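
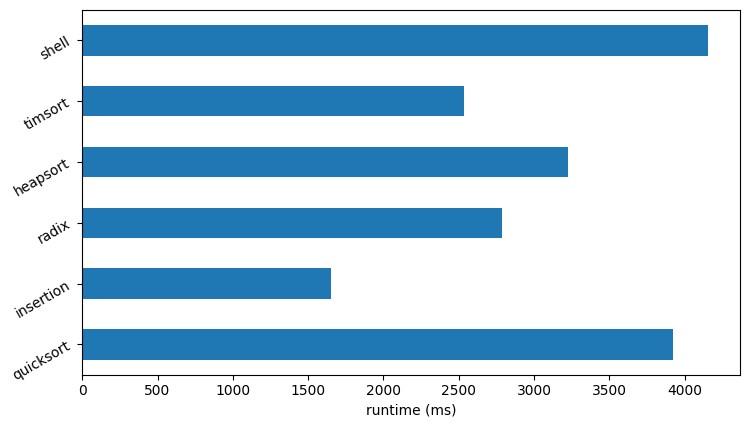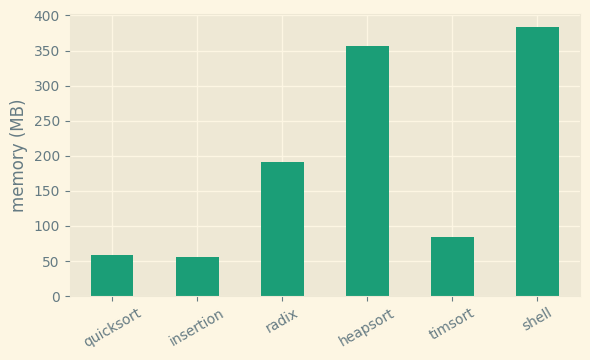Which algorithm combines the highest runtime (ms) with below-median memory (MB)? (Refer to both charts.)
quicksort

Chart 2 median memory (MB) ≈ 150; below-median algorithms: quicksort, insertion, timsort. Among those, quicksort has the highest runtime (ms) (≈ 4000).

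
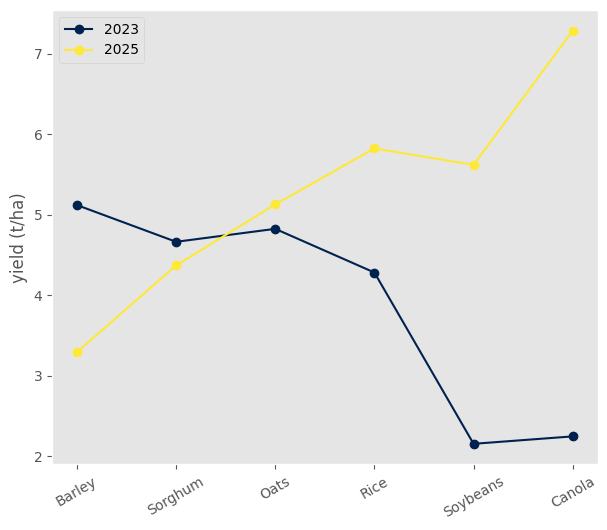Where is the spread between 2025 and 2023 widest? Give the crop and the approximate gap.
Canola, ≈ 5.5 t/ha

Canola: 2025 ≈ 7.5, 2023 ≈ 2.0 → gap ≈ 5.5. Next-largest (Soybeans) is only ≈ 3.5.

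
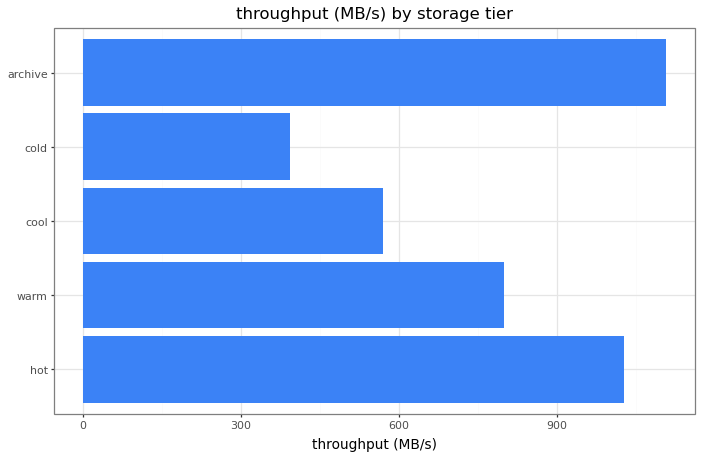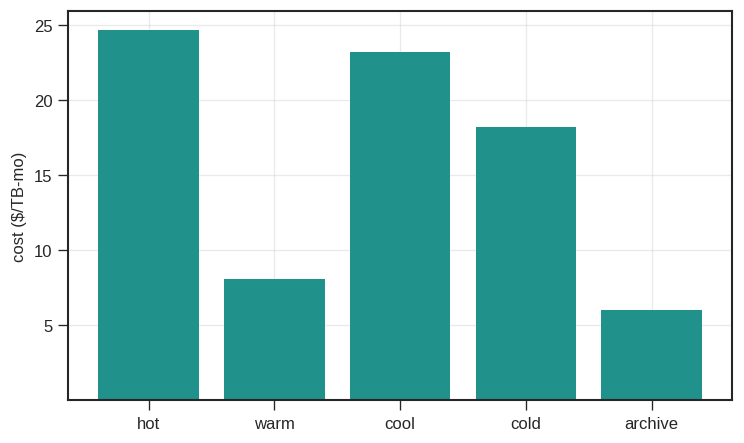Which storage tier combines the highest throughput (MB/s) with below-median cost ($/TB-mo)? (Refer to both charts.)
archive

Chart 2 median cost ($/TB-mo) ≈ 20; below-median storage tiers: warm, archive. Among those, archive has the highest throughput (MB/s) (≈ 1200).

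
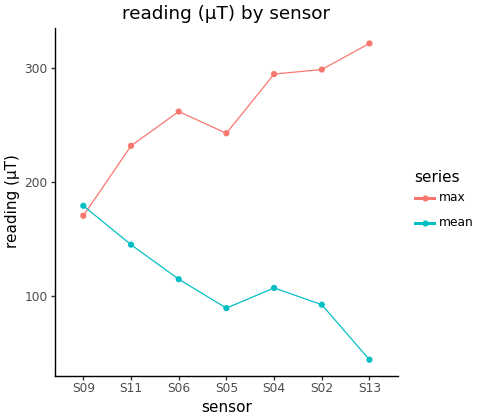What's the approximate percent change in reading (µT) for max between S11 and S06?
≈ +11.1%

S11 ≈ 225, S06 ≈ 250; (250 − 225) / 225 ≈ +11.1%.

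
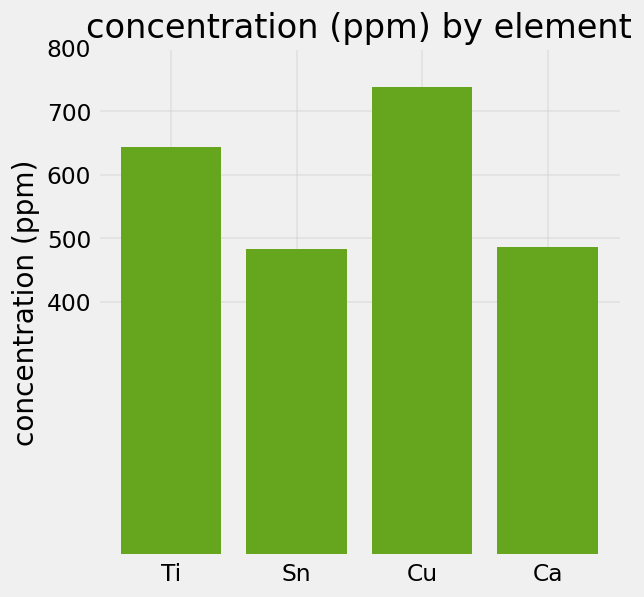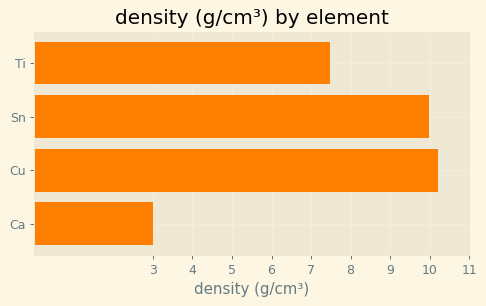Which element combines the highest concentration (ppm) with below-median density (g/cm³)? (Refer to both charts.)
Chart 2 median density (g/cm³) ≈ 9; below-median elements: Ti, Ca. Among those, Ti has the highest concentration (ppm) (≈ 600).

Ti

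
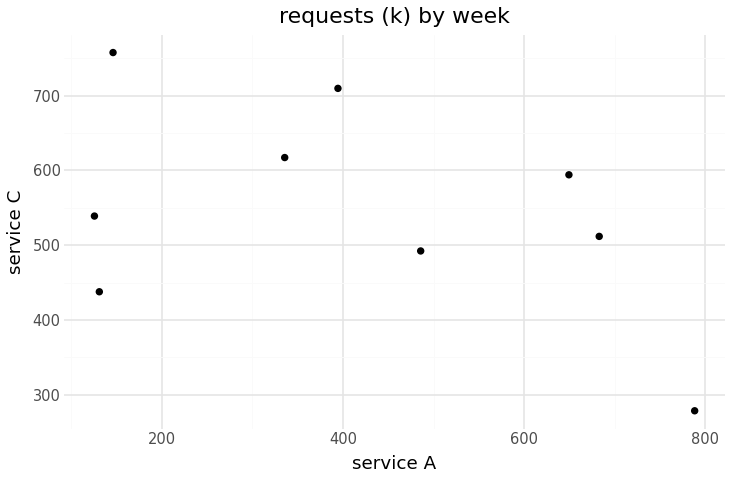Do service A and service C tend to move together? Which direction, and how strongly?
Points are negatively correlated; moderate (|r| ≈ 0.5).

negative, moderate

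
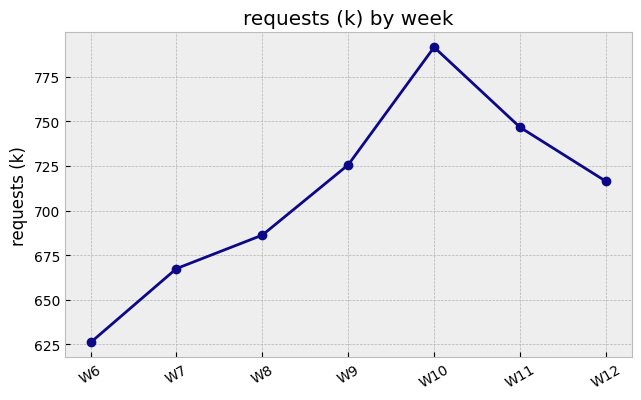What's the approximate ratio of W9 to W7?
≈ 1.09×

W9 ≈ 720, W7 ≈ 660; 720/660 ≈ 1.09.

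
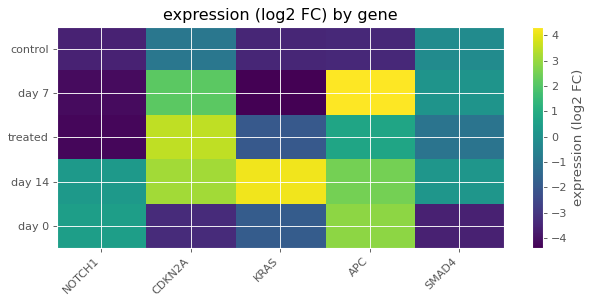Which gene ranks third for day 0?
Top 4 for day 0: APC ≈ 3, NOTCH1 ≈ 0, KRAS ≈ -2, CDKN2A ≈ -3.

KRAS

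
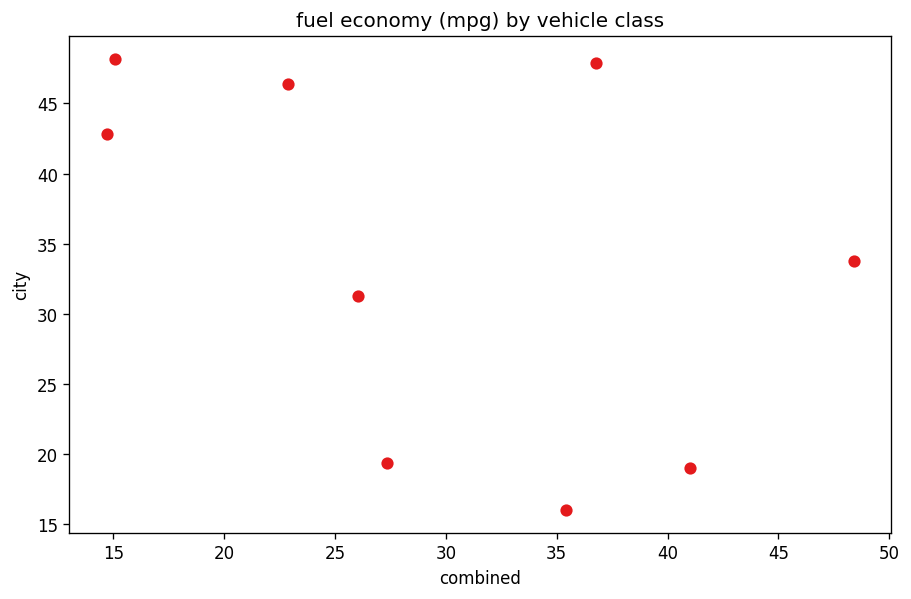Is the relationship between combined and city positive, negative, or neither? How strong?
Points are negatively correlated; moderate (|r| ≈ 0.5).

negative, moderate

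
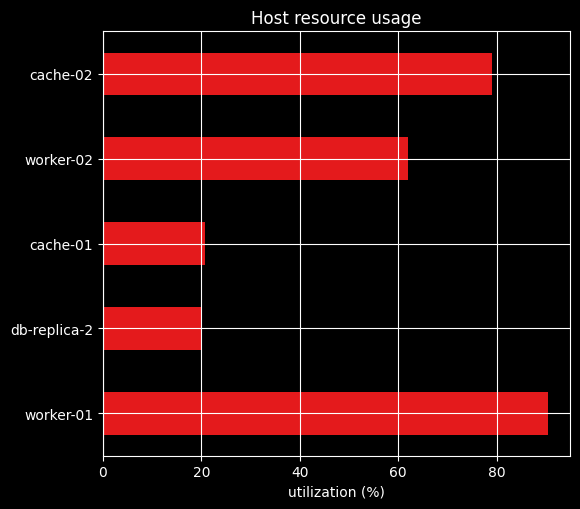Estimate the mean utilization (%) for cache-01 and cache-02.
≈ 50

(20 + 80) / 2 ≈ 50.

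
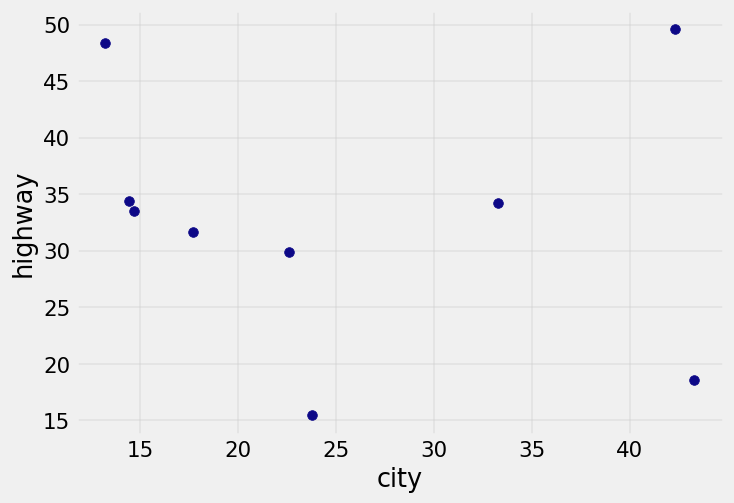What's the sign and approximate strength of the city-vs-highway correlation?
Points are roughly uncorrelated; weak (|r| ≈ 0.1).

no clear correlation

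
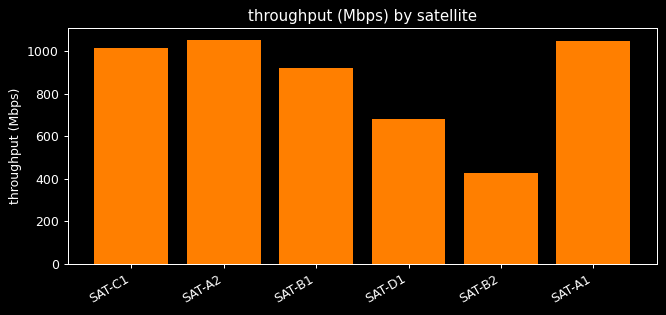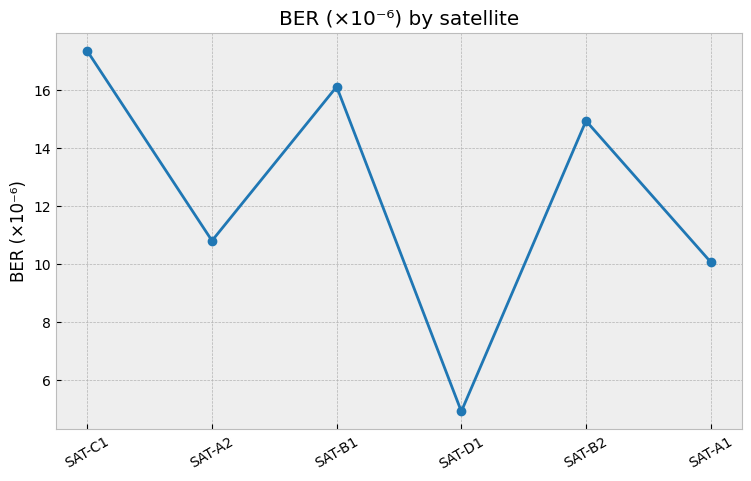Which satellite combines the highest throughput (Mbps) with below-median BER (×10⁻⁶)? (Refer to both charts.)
Chart 2 median BER (×10⁻⁶) ≈ 12; below-median satellites: SAT-A2, SAT-D1, SAT-A1. Among those, SAT-A2 has the highest throughput (Mbps) (≈ 1100).

SAT-A2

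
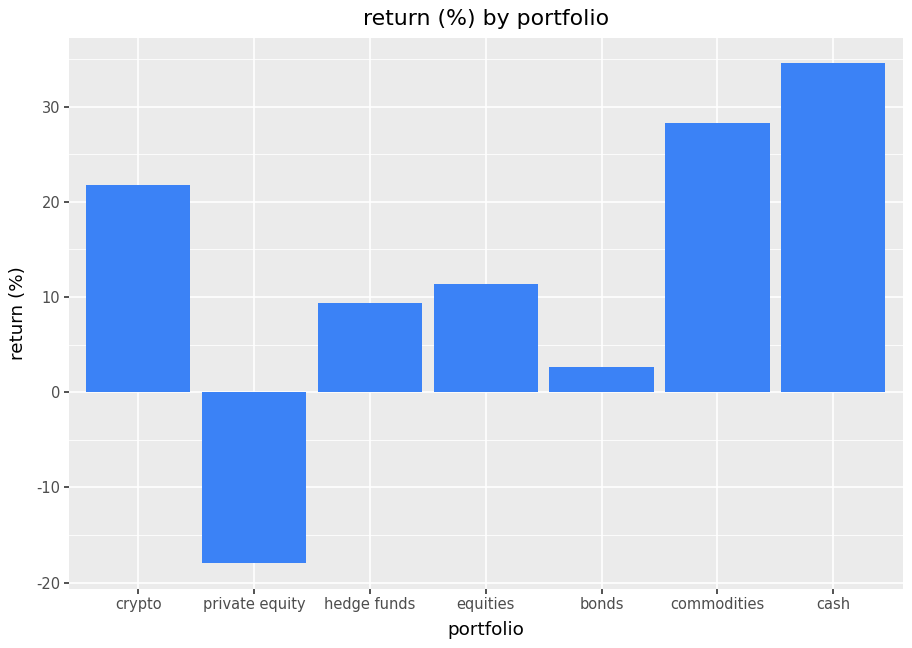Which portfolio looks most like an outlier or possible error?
private equity

private equity ≈ -20; the rest sit between ≈ 5 and ≈ 35.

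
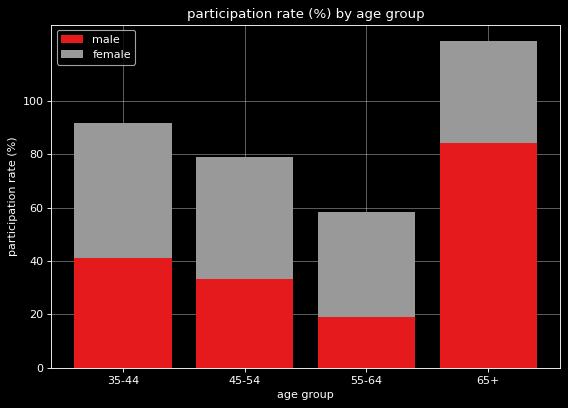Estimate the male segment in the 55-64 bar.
≈ 20

male top ≈ 20, bottom ≈ 0; segment ≈ 20.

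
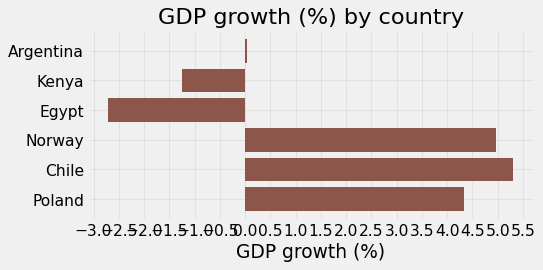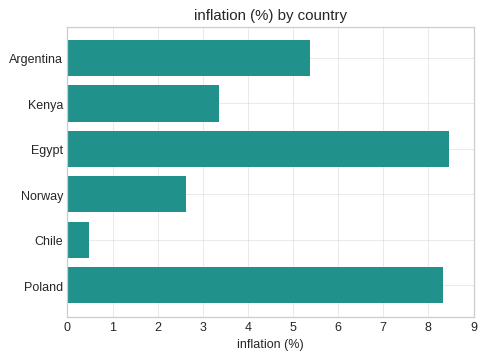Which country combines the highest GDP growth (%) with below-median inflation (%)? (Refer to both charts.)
Chart 2 median inflation (%) ≈ 4; below-median countries: Kenya, Norway, Chile. Among those, Chile has the highest GDP growth (%) (≈ 5.5).

Chile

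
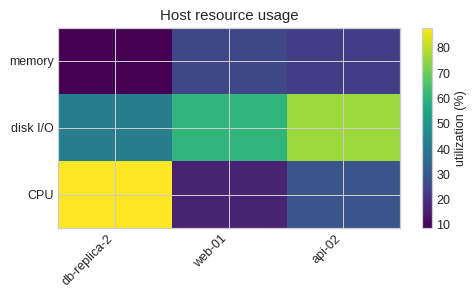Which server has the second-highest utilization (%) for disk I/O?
Top 3 for disk I/O: api-02 ≈ 80, web-01 ≈ 60, db-replica-2 ≈ 40.

web-01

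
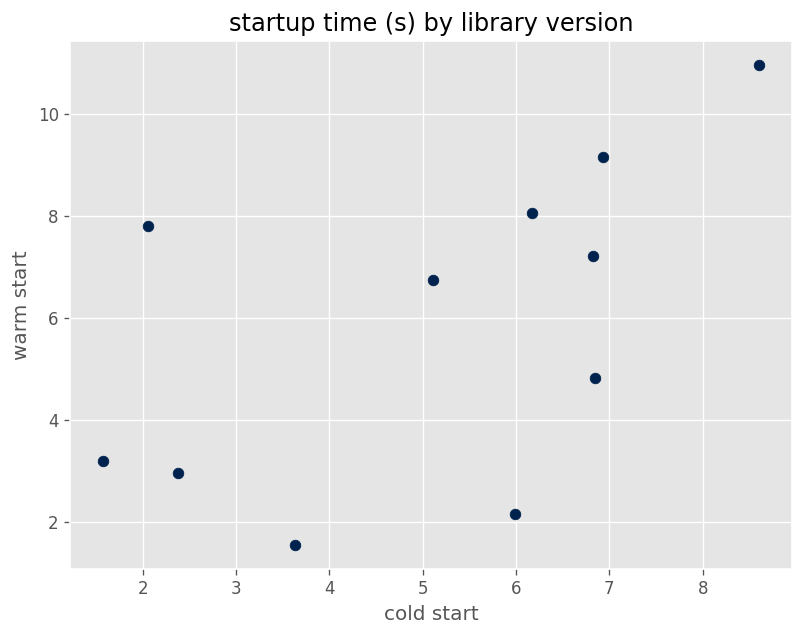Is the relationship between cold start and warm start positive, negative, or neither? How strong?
Points are positively correlated; moderate (|r| ≈ 0.6).

positive, moderate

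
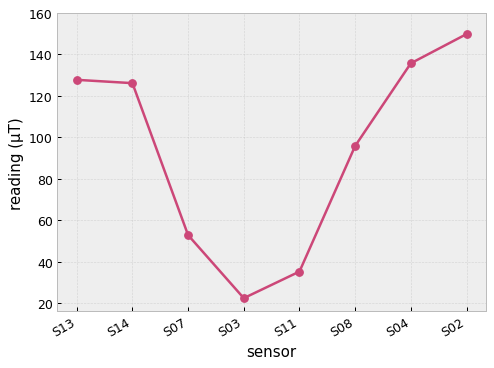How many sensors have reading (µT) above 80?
5

Above 80: S13, S14, S08, S04, S02.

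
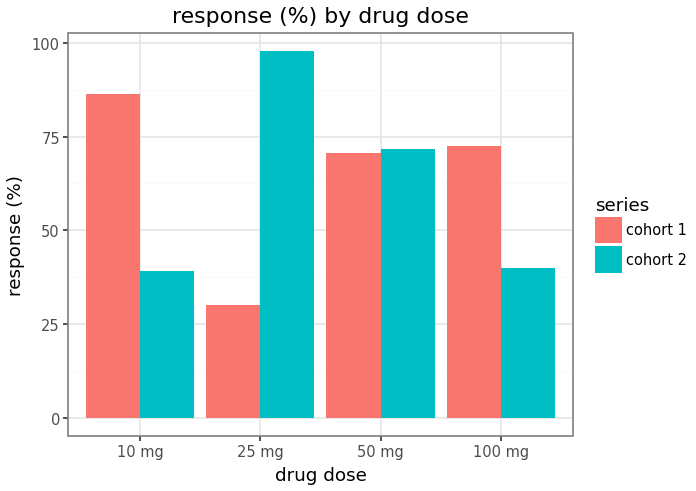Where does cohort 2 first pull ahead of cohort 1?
10 mg: cohort 2 ≈ 40 vs cohort 1 ≈ 90 (not yet); 25 mg: cohort 2 ≈ 100 vs cohort 1 ≈ 30 (first crossover).

25 mg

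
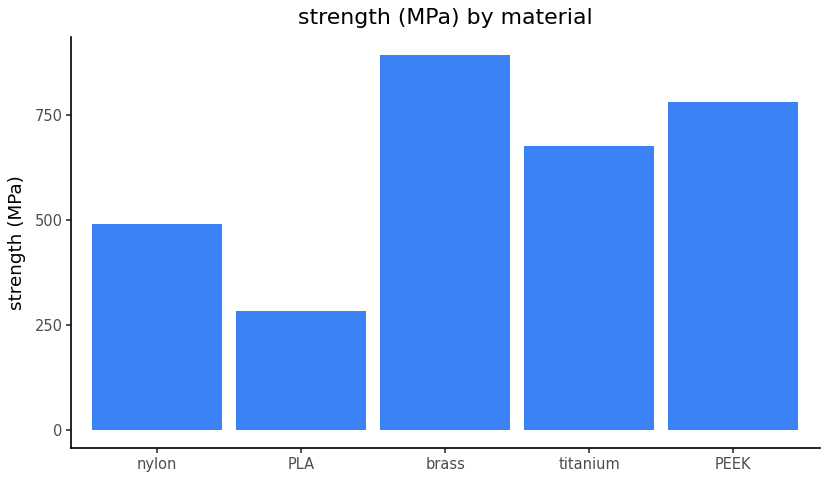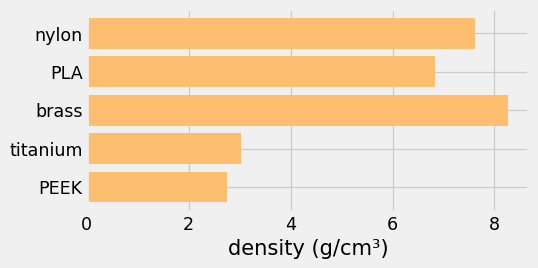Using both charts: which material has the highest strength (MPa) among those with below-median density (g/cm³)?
PEEK

Chart 2 median density (g/cm³) ≈ 7; below-median materials: titanium, PEEK. Among those, PEEK has the highest strength (MPa) (≈ 800).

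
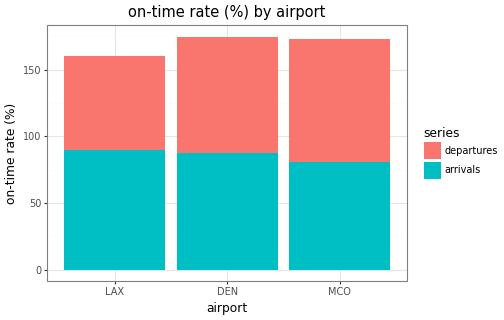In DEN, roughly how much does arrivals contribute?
≈ 80

arrivals top ≈ 80, bottom ≈ 0; segment ≈ 80.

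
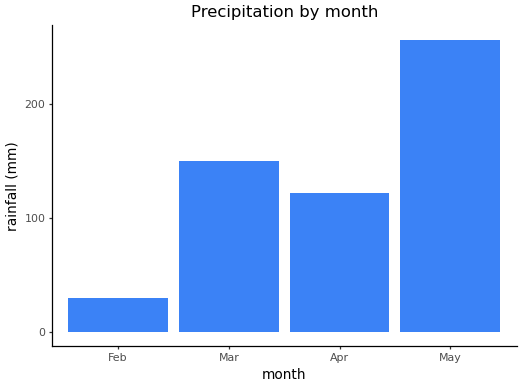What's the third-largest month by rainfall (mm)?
Top 4: May ≈ 250, Mar ≈ 150, Apr ≈ 125, Feb ≈ 25.

Apr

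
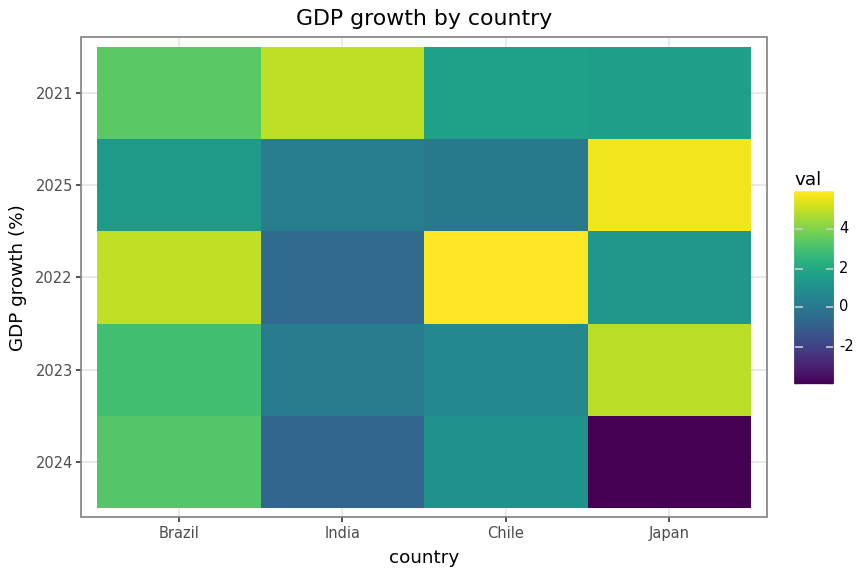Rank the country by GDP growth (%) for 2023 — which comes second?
Brazil

Top 3 for 2023: Japan ≈ 5, Brazil ≈ 3, Chile ≈ 1.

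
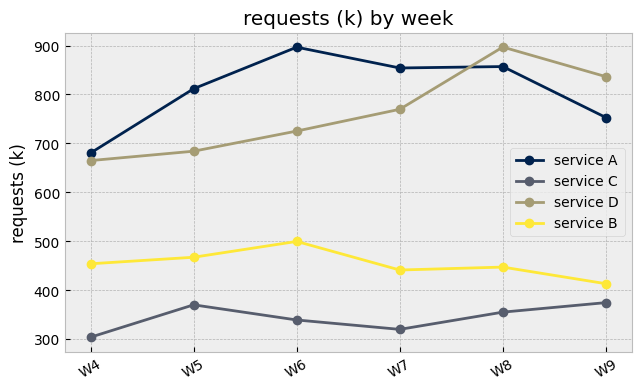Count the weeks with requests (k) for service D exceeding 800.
Above 800: W8, W9.

2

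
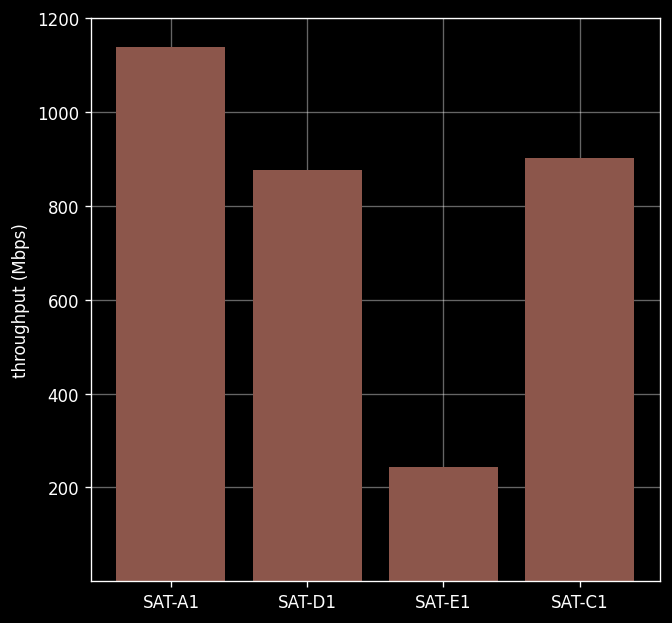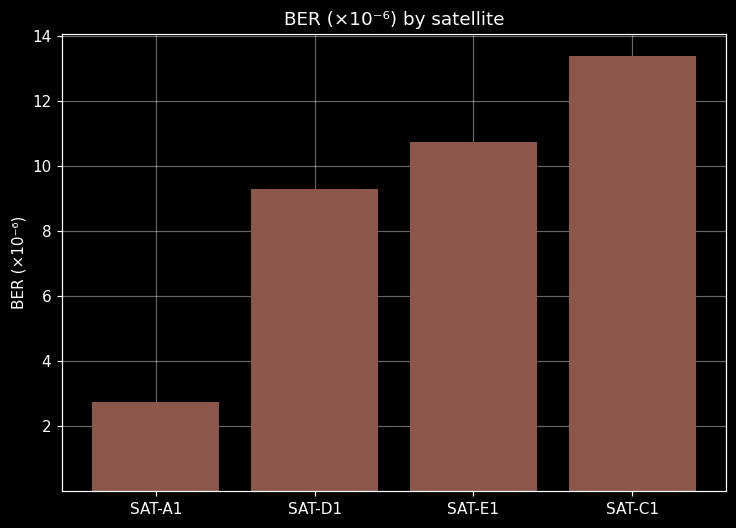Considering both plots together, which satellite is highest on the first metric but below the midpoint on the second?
SAT-A1

Chart 2 median BER (×10⁻⁶) ≈ 10; below-median satellites: SAT-A1, SAT-D1. Among those, SAT-A1 has the highest throughput (Mbps) (≈ 1200).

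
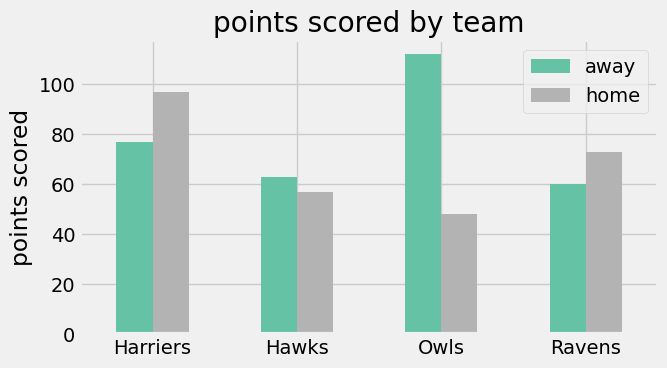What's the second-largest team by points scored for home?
Top 3 for home: Harriers ≈ 100, Ravens ≈ 70, Hawks ≈ 60.

Ravens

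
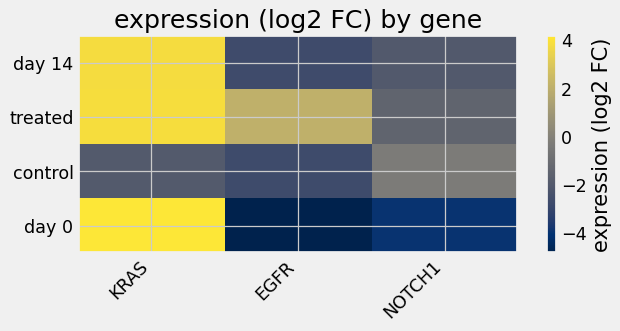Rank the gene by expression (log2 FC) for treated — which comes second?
Top 3 for treated: KRAS ≈ 4, EGFR ≈ 2, NOTCH1 ≈ -1.

EGFR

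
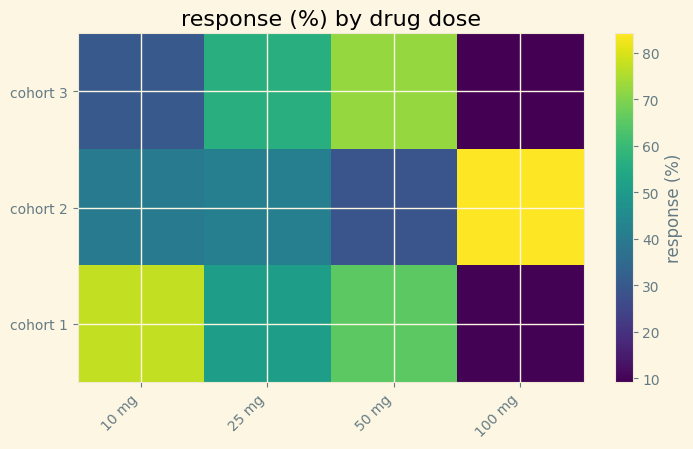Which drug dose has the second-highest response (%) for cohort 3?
Top 3 for cohort 3: 50 mg ≈ 70, 25 mg ≈ 60, 10 mg ≈ 30.

25 mg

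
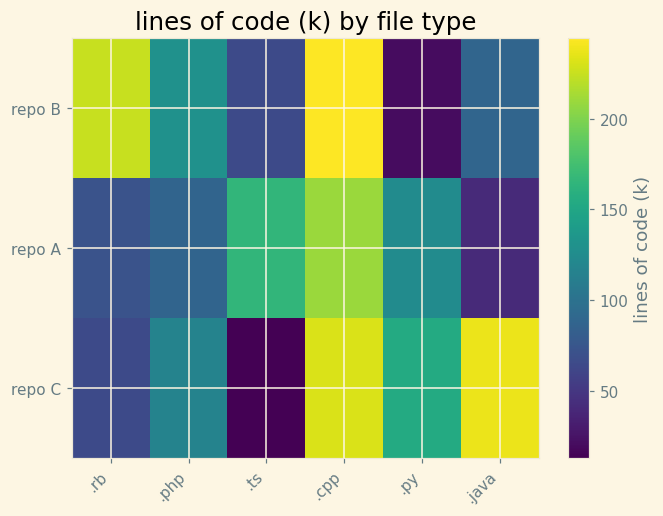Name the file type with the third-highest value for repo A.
.py

Top 4 for repo A: .cpp ≈ 200, .ts ≈ 160, .py ≈ 120, .php ≈ 80.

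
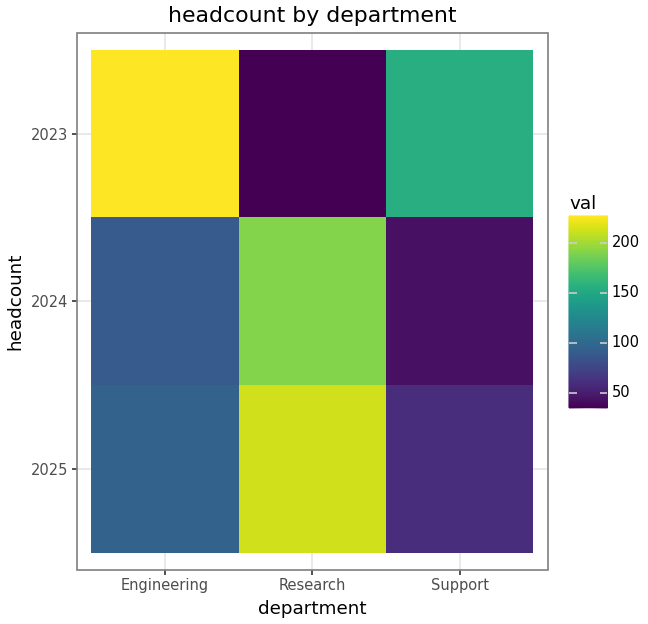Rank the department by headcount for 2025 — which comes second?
Engineering

Top 3 for 2025: Research ≈ 220, Engineering ≈ 100, Support ≈ 60.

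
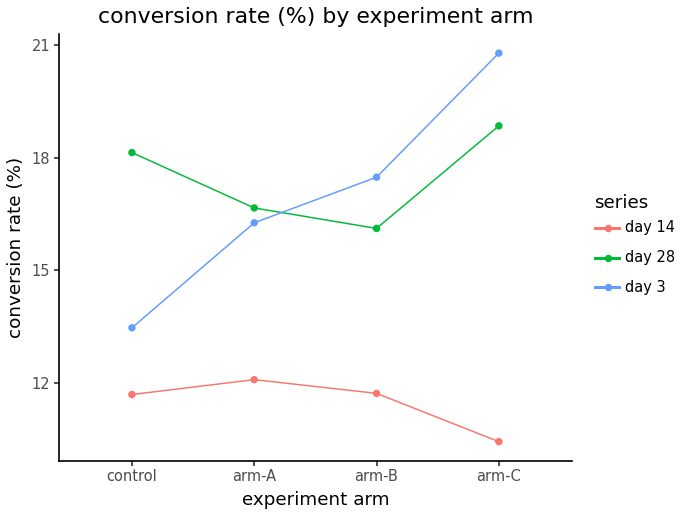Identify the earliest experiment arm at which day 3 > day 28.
arm-A: day 3 ≈ 16 vs day 28 ≈ 17 (not yet); arm-B: day 3 ≈ 17 vs day 28 ≈ 16 (first crossover).

arm-B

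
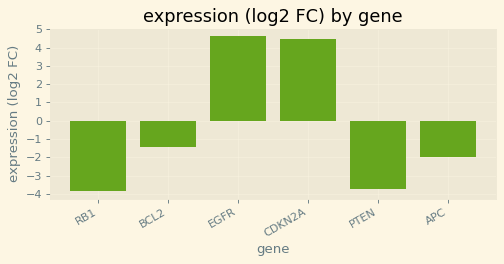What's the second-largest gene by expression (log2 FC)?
Top 3: EGFR ≈ 5, CDKN2A ≈ 4, BCL2 ≈ -1.

CDKN2A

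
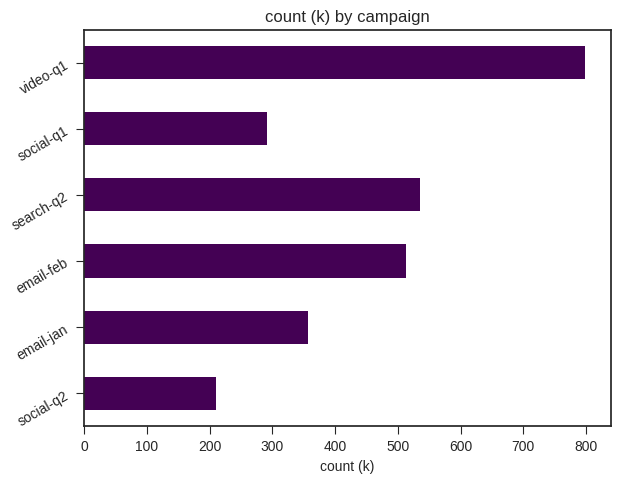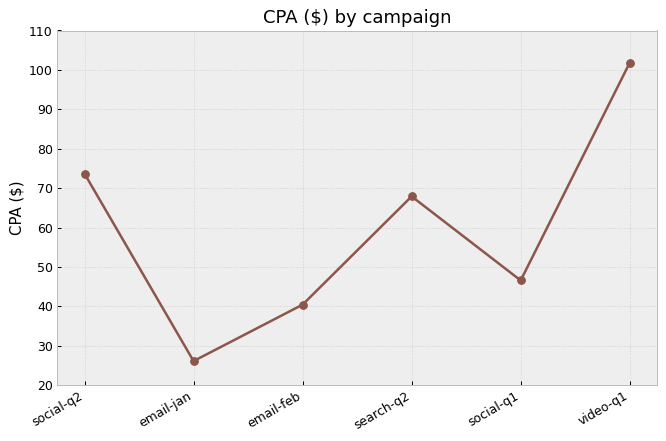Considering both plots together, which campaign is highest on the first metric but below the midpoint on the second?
email-feb

Chart 2 median CPA ($) ≈ 60; below-median campaigns: email-jan, email-feb, social-q1. Among those, email-feb has the highest count (k) (≈ 500).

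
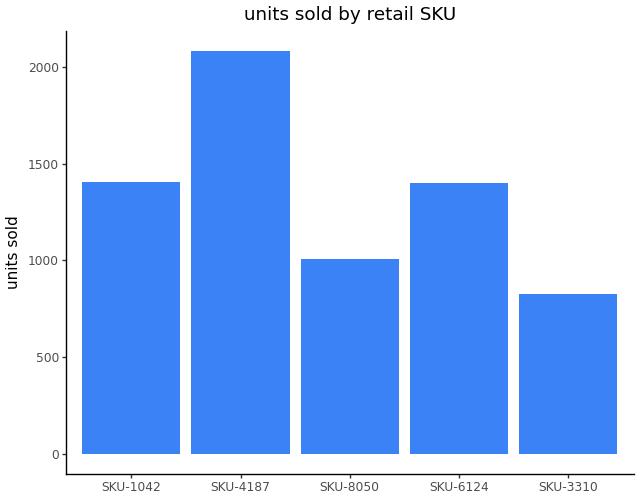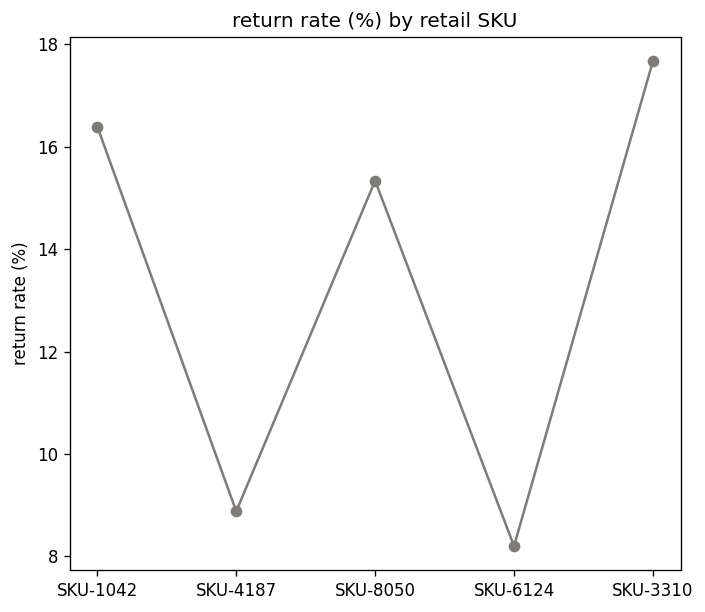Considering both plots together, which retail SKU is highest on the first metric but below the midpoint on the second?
SKU-4187

Chart 2 median return rate (%) ≈ 16; below-median retail SKUs: SKU-4187, SKU-6124. Among those, SKU-4187 has the highest units sold (≈ 2000).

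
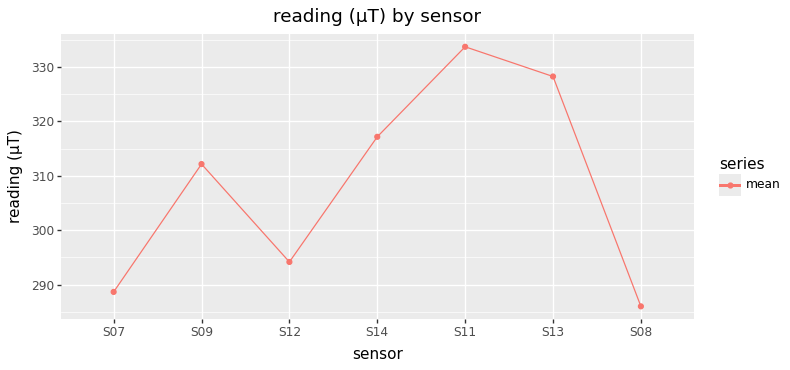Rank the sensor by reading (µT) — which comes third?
Top 4: S11 ≈ 335, S13 ≈ 330, S14 ≈ 315, S09 ≈ 310.

S14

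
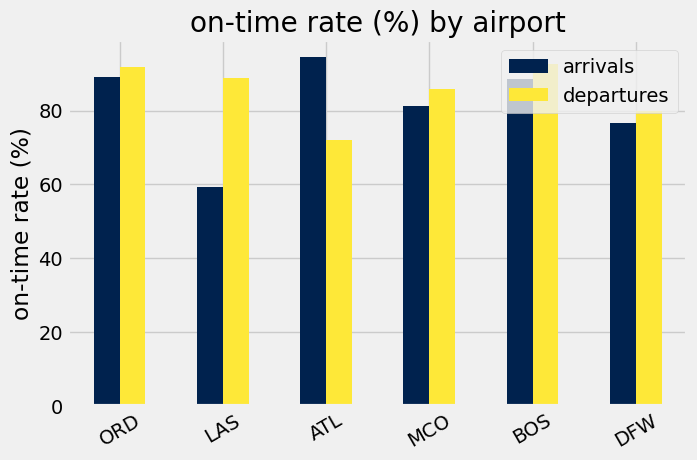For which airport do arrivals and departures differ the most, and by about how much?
LAS, ≈ 30 %

LAS: arrivals ≈ 60, departures ≈ 90 → gap ≈ 30. Next-largest (ATL) is only ≈ 20.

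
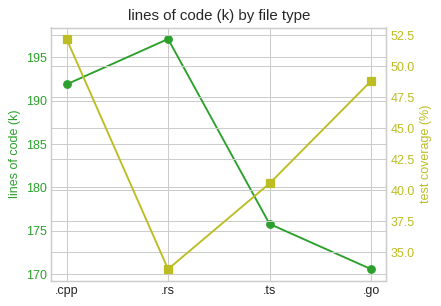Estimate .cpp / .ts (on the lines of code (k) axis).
≈ 1.09×

.cpp ≈ 190, .ts ≈ 175; 190/175 ≈ 1.09.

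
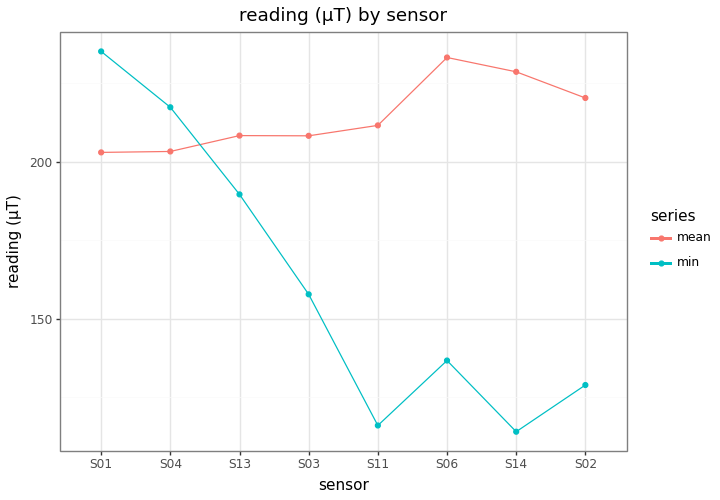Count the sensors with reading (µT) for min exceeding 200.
Above 200: S01, S04.

2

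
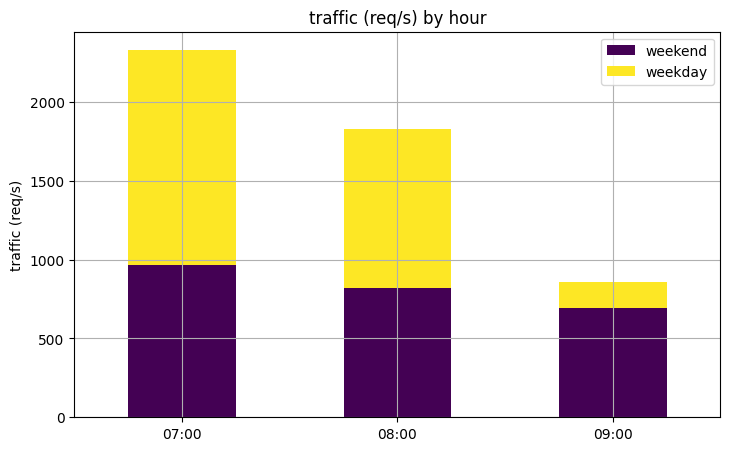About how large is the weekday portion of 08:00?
≈ 1000

weekday top ≈ 1800, bottom ≈ 800; segment ≈ 1000.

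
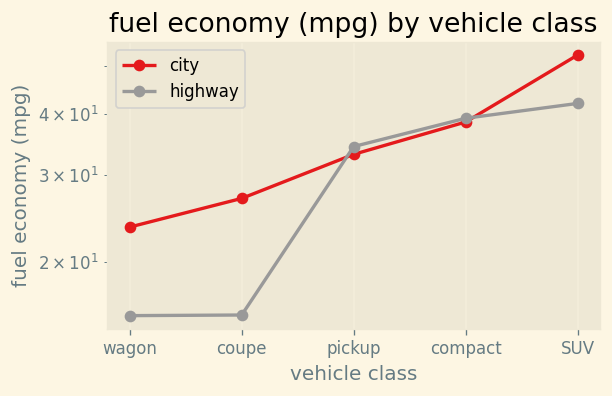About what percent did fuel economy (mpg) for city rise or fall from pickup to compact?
≈ +14.3%

pickup ≈ 35, compact ≈ 40; (40 − 35) / 35 ≈ +14.3%.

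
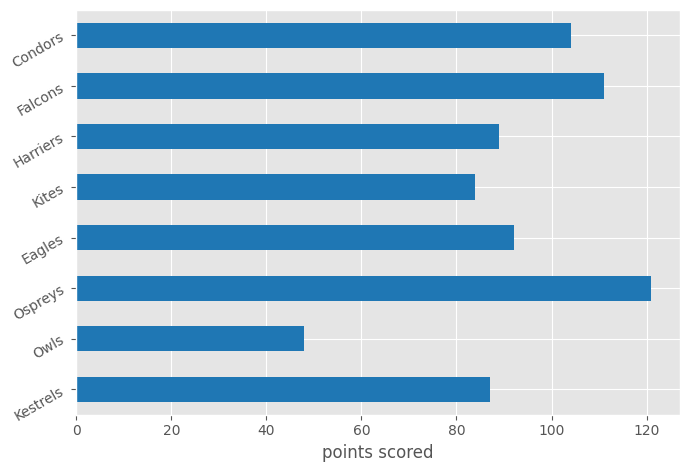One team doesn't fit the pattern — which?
Owls ≈ 40; the rest sit between ≈ 80 and ≈ 120.

Owls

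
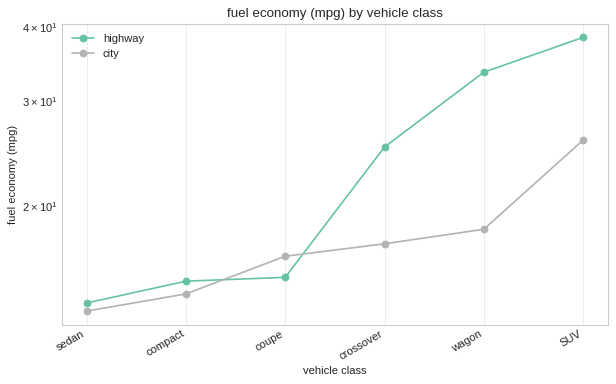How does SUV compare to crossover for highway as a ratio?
≈ 1.6×

SUV ≈ 40, crossover ≈ 25; 40/25 ≈ 1.6.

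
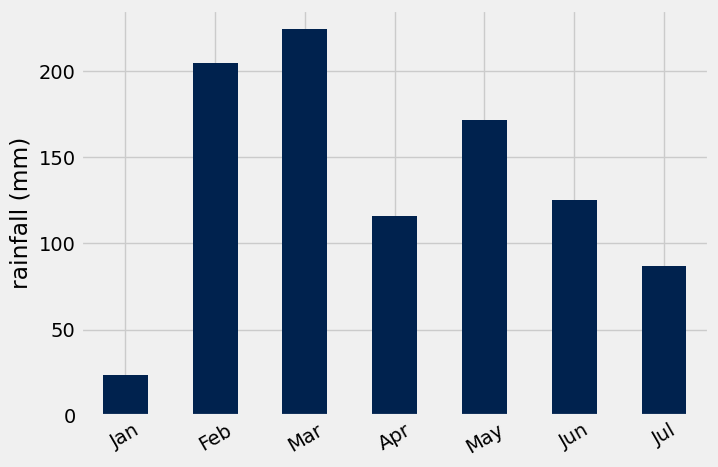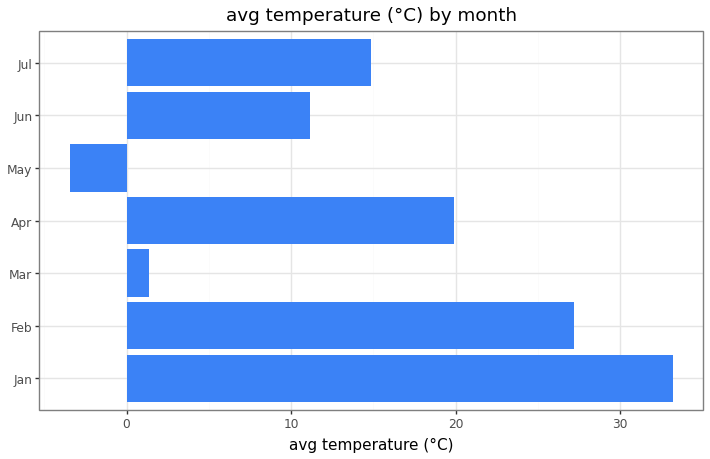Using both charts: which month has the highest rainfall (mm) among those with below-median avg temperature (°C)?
Chart 2 median avg temperature (°C) ≈ 15; below-median months: Mar, May, Jun. Among those, Mar has the highest rainfall (mm) (≈ 225).

Mar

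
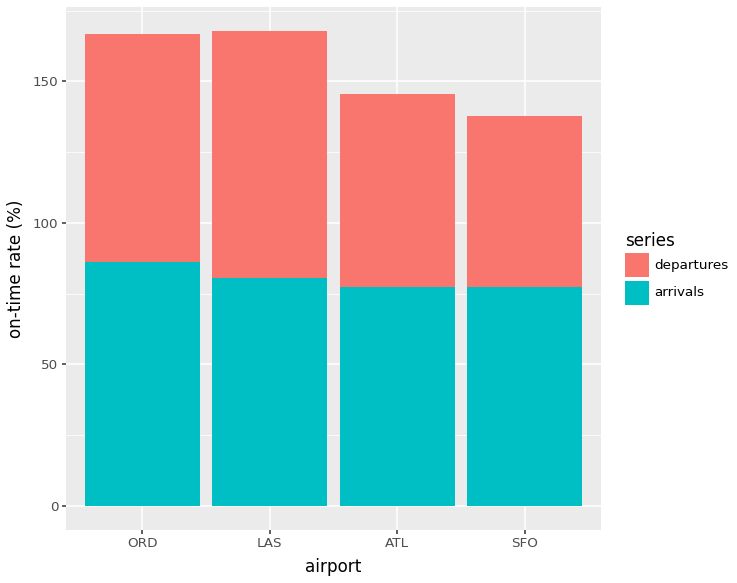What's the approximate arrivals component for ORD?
arrivals top ≈ 80, bottom ≈ 0; segment ≈ 80.

≈ 80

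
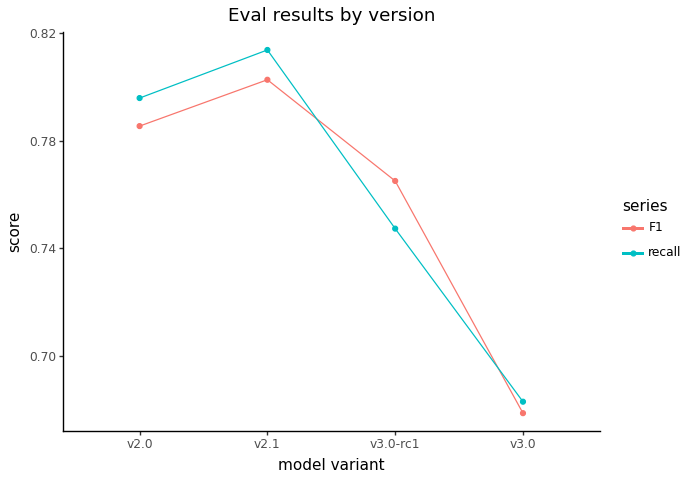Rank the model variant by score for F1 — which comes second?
Top 3 for F1: v2.1 ≈ 0.80, v2.0 ≈ 0.78, v3.0-rc1 ≈ 0.76.

v2.0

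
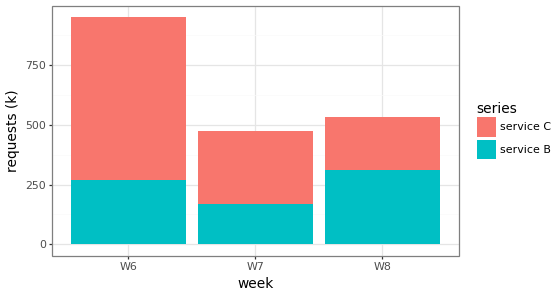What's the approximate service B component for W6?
service B top ≈ 300, bottom ≈ 0; segment ≈ 300.

≈ 300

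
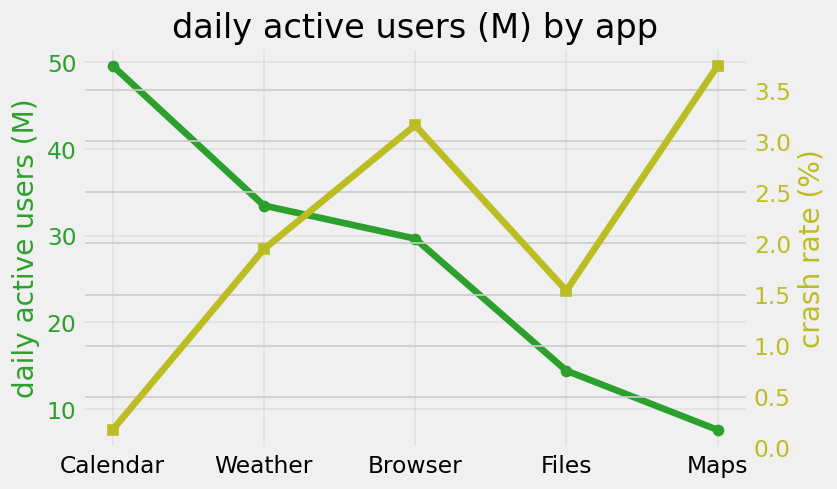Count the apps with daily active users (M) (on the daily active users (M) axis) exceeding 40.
1

Above 40: Calendar.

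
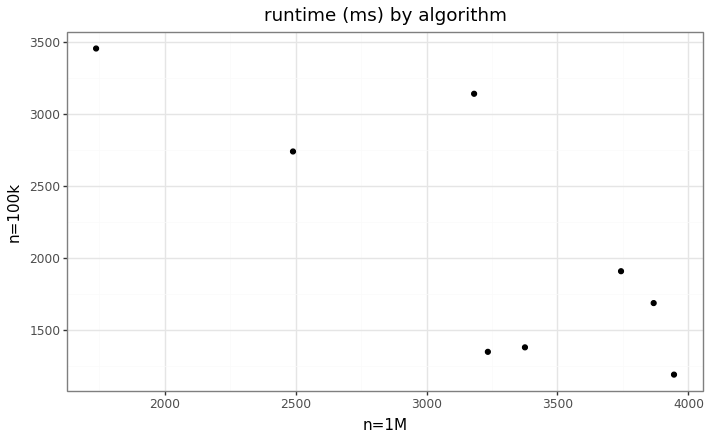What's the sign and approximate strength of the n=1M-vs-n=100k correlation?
negative, strong

Points are negatively correlated; strong (|r| ≈ 0.8).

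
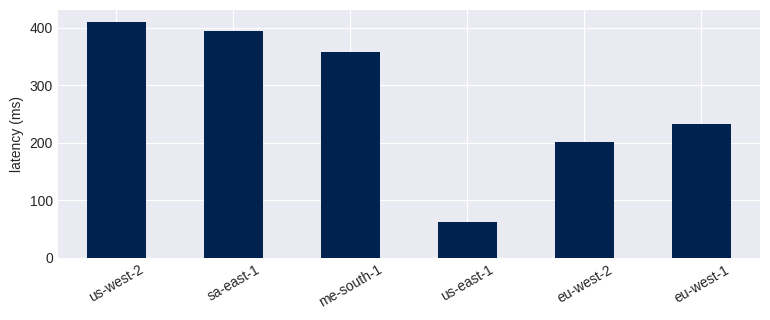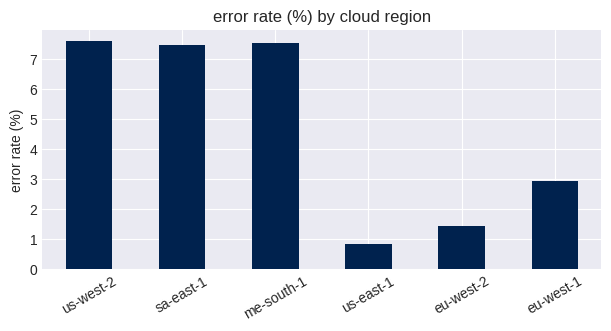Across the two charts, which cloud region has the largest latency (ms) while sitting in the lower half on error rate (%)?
Chart 2 median error rate (%) ≈ 5; below-median cloud regions: us-east-1, eu-west-2, eu-west-1. Among those, eu-west-1 has the highest latency (ms) (≈ 250).

eu-west-1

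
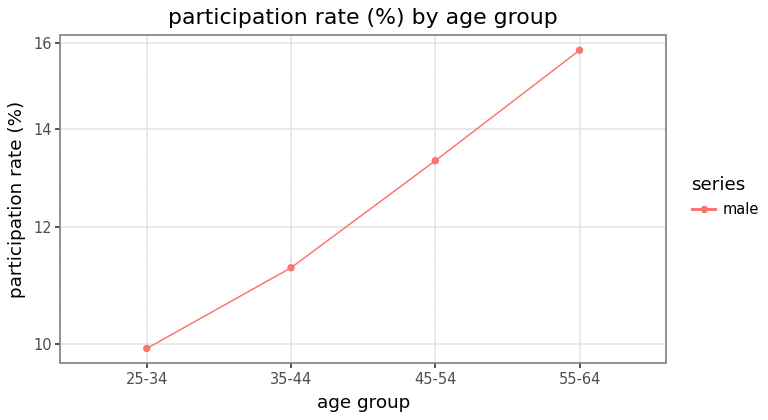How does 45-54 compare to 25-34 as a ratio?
≈ 1.35×

45-54 ≈ 13.5, 25-34 ≈ 10.0; 13.5/10.0 ≈ 1.35.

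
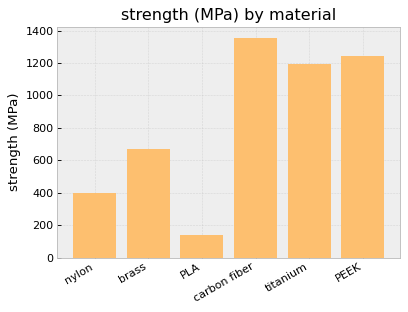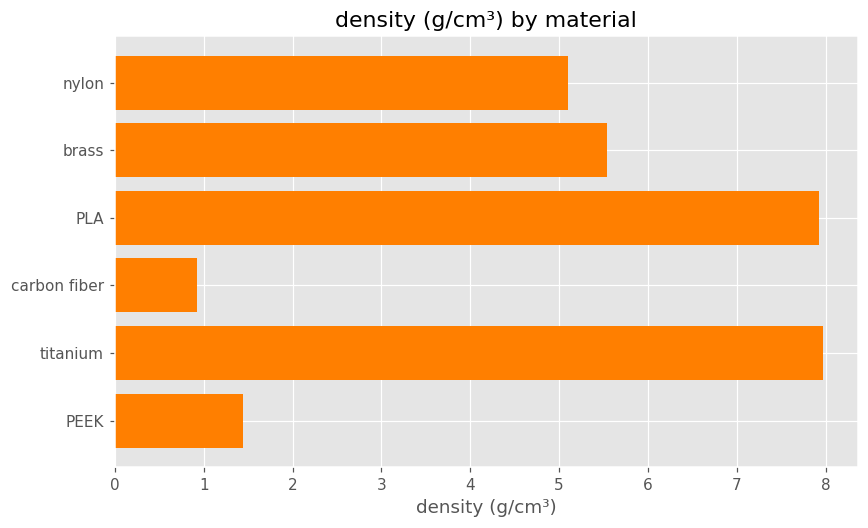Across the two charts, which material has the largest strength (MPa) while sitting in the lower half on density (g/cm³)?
carbon fiber

Chart 2 median density (g/cm³) ≈ 5; below-median materials: nylon, carbon fiber, PEEK. Among those, carbon fiber has the highest strength (MPa) (≈ 1400).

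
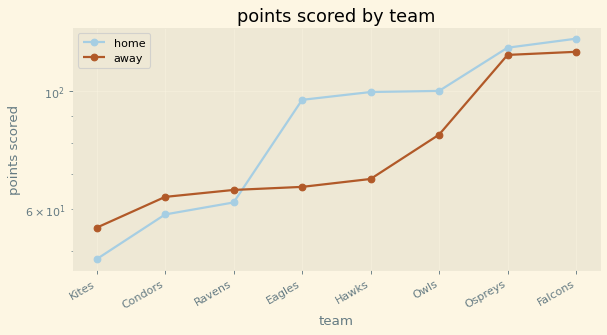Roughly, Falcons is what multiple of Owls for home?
Falcons ≈ 130, Owls ≈ 100; 130/100 ≈ 1.3.

≈ 1.3×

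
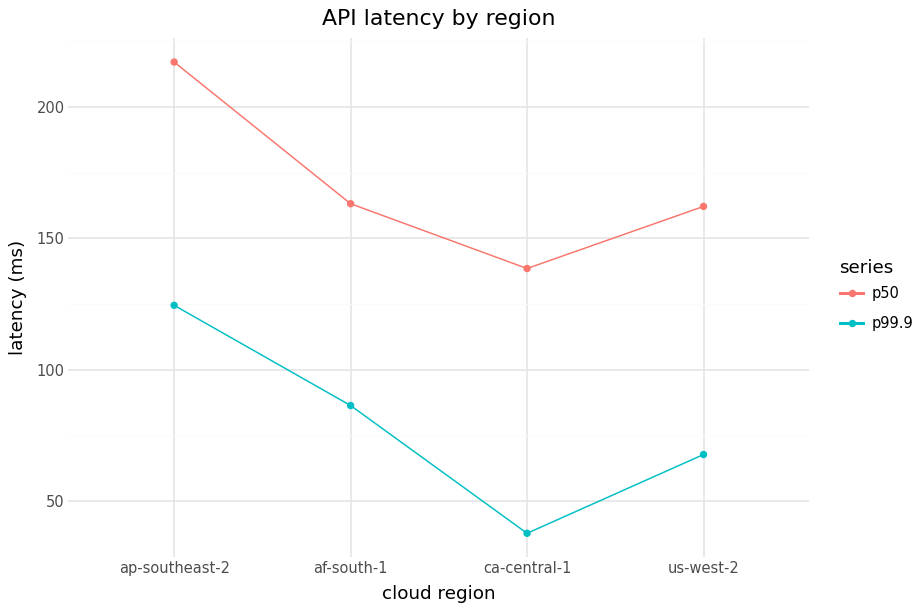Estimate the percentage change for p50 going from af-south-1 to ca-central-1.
af-south-1 ≈ 160, ca-central-1 ≈ 140; (140 − 160) / 160 ≈ -12.5%.

≈ -12.5%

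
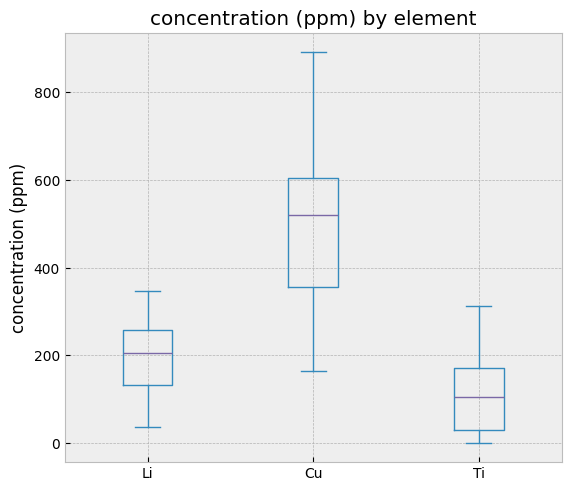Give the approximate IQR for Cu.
≈ 250

Q3 ≈ 600, Q1 ≈ 350; IQR ≈ 250.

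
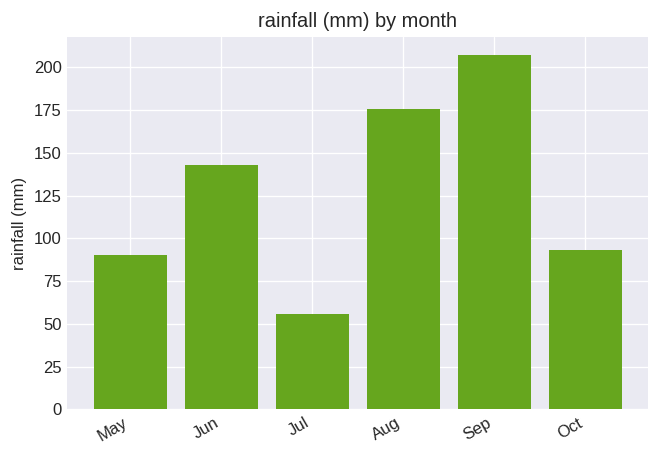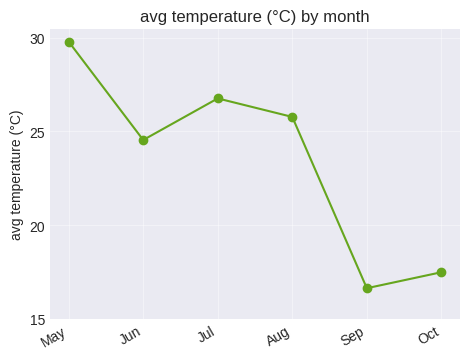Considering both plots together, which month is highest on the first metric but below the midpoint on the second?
Sep

Chart 2 median avg temperature (°C) ≈ 25; below-median months: Jun, Sep, Oct. Among those, Sep has the highest rainfall (mm) (≈ 200).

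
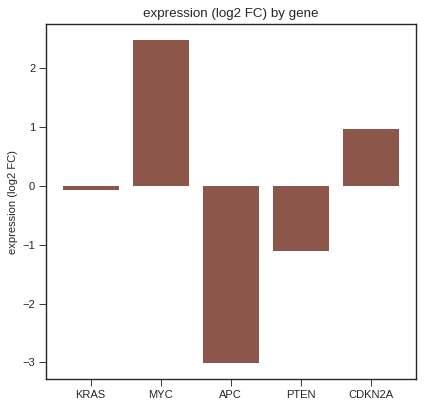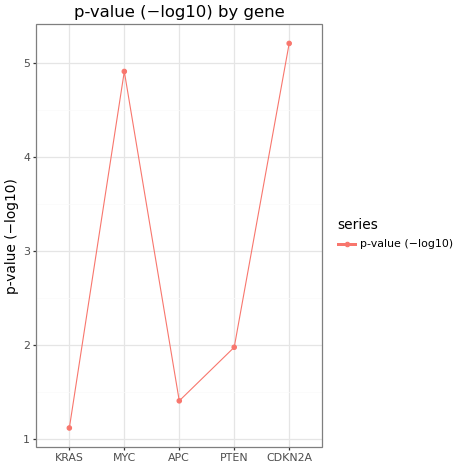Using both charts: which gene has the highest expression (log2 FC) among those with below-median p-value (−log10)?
KRAS

Chart 2 median p-value (−log10) ≈ 2; below-median genes: KRAS, APC. Among those, KRAS has the highest expression (log2 FC) (≈ 0).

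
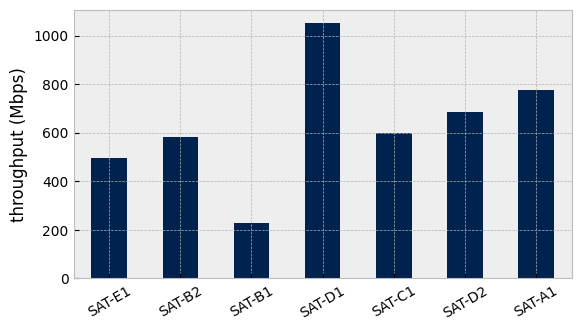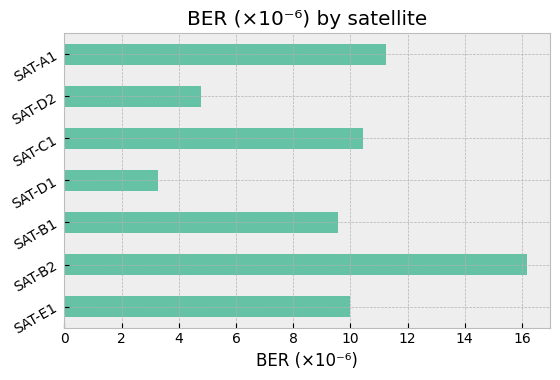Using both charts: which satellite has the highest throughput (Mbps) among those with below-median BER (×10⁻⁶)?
Chart 2 median BER (×10⁻⁶) ≈ 10; below-median satellites: SAT-B1, SAT-D1, SAT-D2. Among those, SAT-D1 has the highest throughput (Mbps) (≈ 1100).

SAT-D1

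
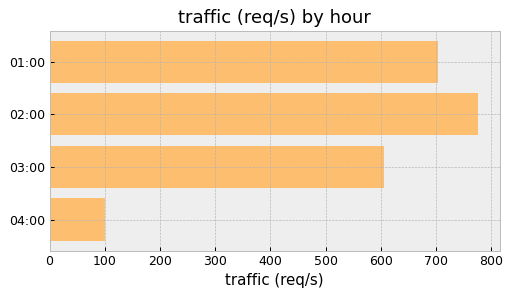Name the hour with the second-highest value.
Top 3: 02:00 ≈ 800, 01:00 ≈ 700, 03:00 ≈ 600.

01:00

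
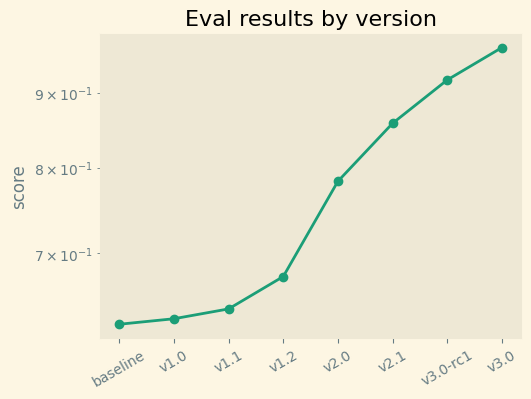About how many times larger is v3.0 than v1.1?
≈ 1.46×

v3.0 ≈ 0.95, v1.1 ≈ 0.65; 0.95/0.65 ≈ 1.46.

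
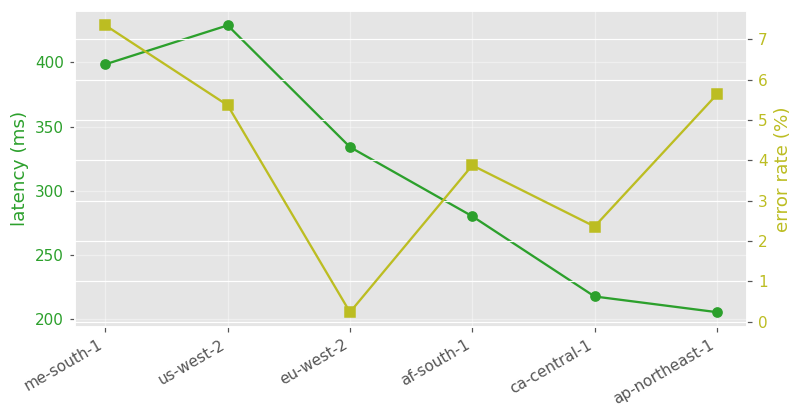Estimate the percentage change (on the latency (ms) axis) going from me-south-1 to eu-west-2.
≈ -15%

me-south-1 ≈ 400, eu-west-2 ≈ 340; (340 − 400) / 400 ≈ -15%.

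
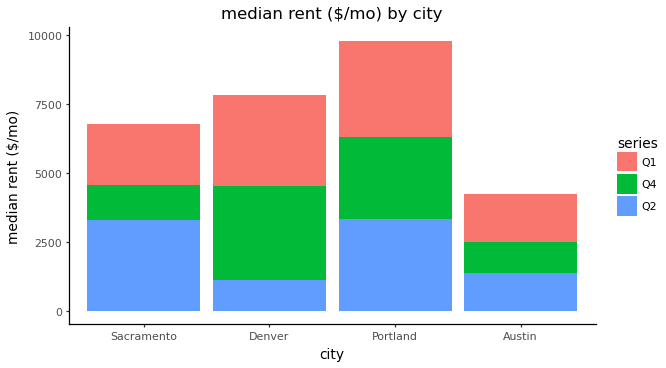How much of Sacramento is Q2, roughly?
≈ 3000

Q2 top ≈ 3000, bottom ≈ 0; segment ≈ 3000.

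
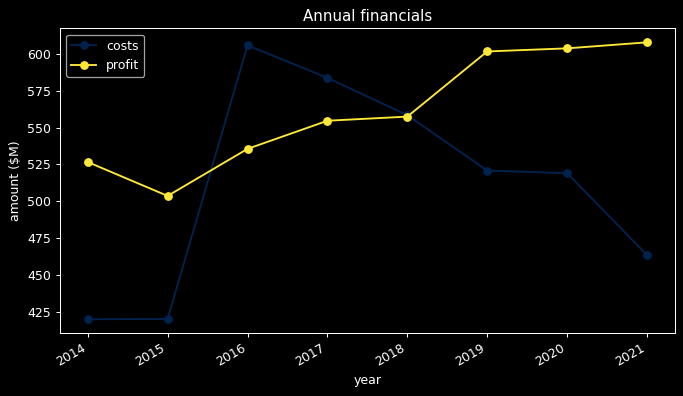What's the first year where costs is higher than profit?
2015: costs ≈ 420 vs profit ≈ 500 (not yet); 2016: costs ≈ 600 vs profit ≈ 540 (first crossover).

2016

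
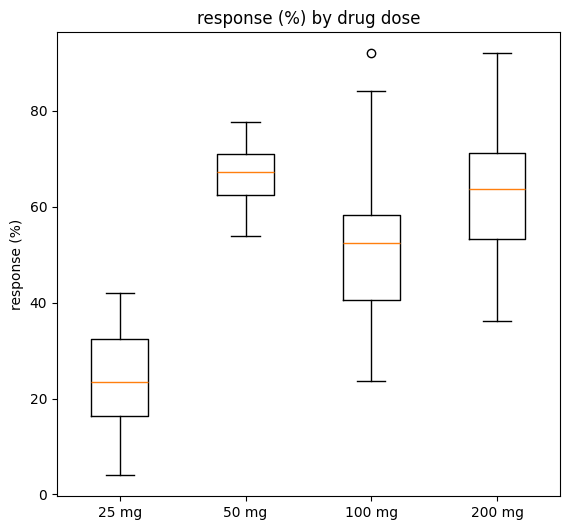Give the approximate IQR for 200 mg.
≈ 15

Q3 ≈ 70, Q1 ≈ 55; IQR ≈ 15.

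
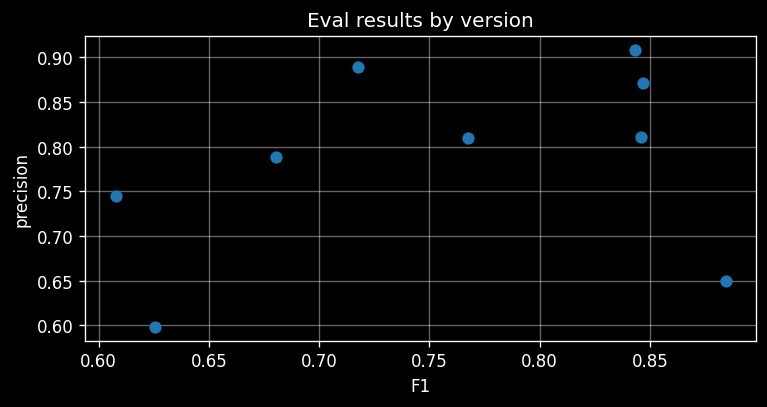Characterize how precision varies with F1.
positive, weak

Points are positively correlated; weak (|r| ≈ 0.3).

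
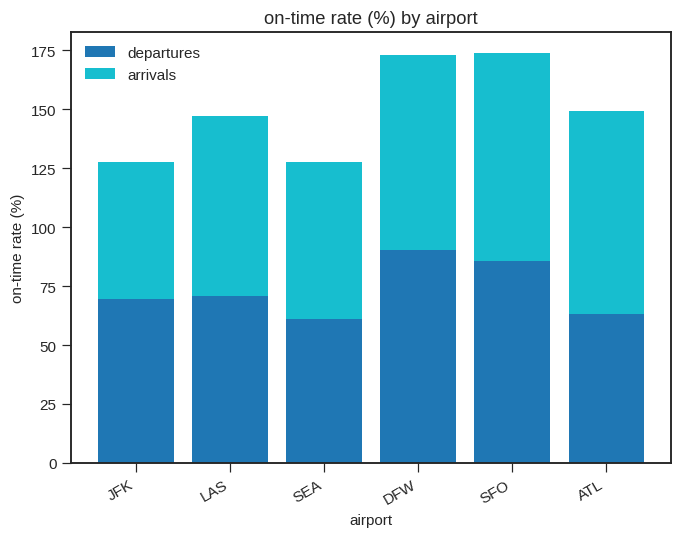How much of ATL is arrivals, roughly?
arrivals top ≈ 140, bottom ≈ 60; segment ≈ 80.

≈ 80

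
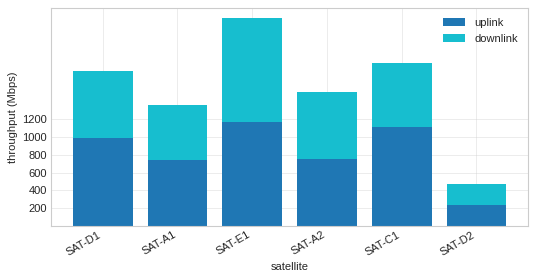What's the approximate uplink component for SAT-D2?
≈ 200

uplink top ≈ 200, bottom ≈ 0; segment ≈ 200.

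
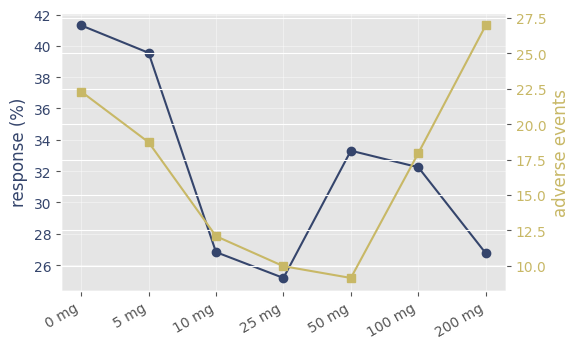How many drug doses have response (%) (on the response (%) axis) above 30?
4

Above 30: 0 mg, 5 mg, 50 mg, 100 mg.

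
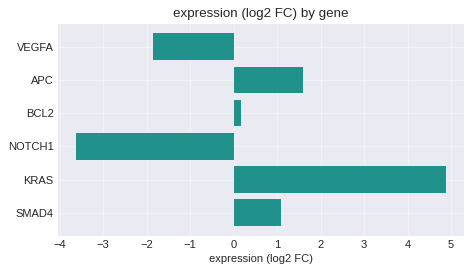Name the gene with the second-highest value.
Top 3: KRAS ≈ 5, APC ≈ 2, SMAD4 ≈ 1.

APC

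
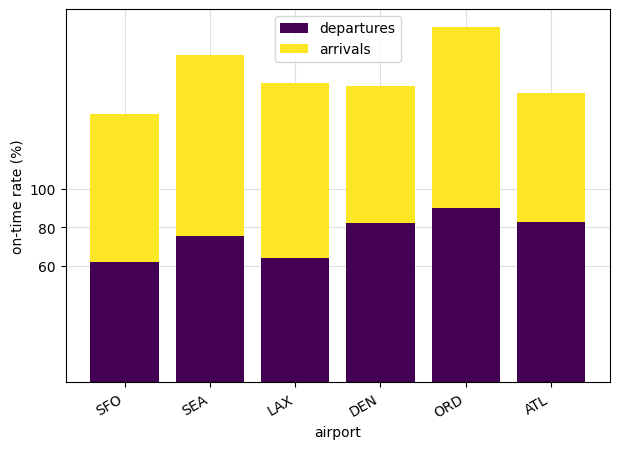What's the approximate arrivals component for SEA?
≈ 80

arrivals top ≈ 160, bottom ≈ 80; segment ≈ 80.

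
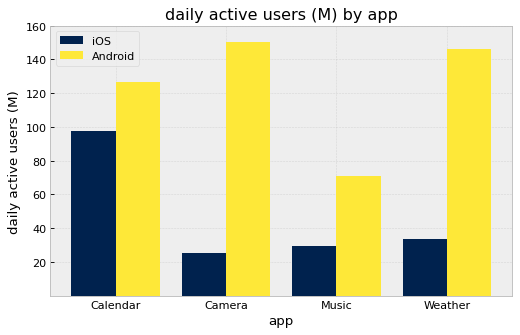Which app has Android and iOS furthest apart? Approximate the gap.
Camera: Android ≈ 160, iOS ≈ 20 → gap ≈ 140. Next-largest (Weather) is only ≈ 100.

Camera, ≈ 140 M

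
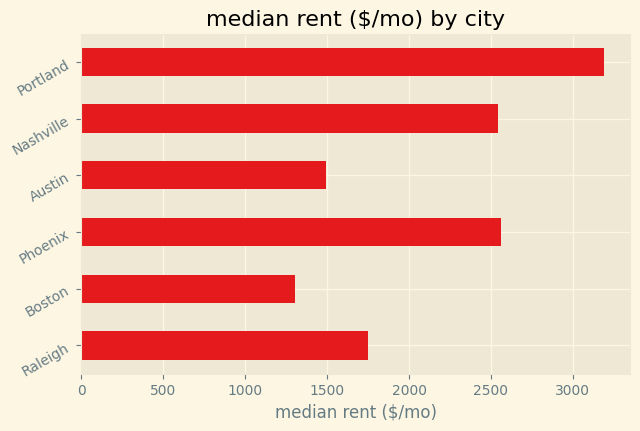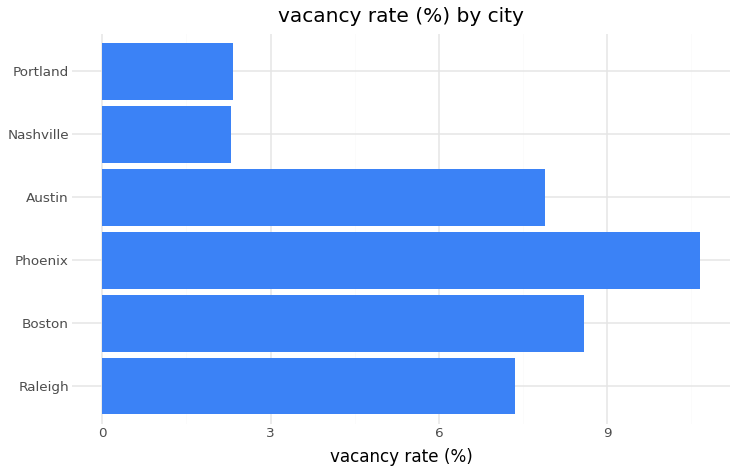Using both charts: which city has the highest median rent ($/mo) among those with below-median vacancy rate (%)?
Chart 2 median vacancy rate (%) ≈ 8; below-median cities: Raleigh, Nashville, Portland. Among those, Portland has the highest median rent ($/mo) (≈ 3000).

Portland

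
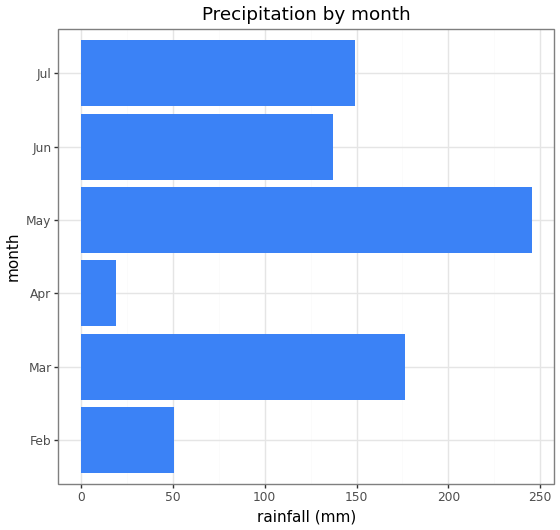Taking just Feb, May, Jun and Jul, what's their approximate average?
≈ 144

(50 + 250 + 125 + 150) / 4 ≈ 144.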